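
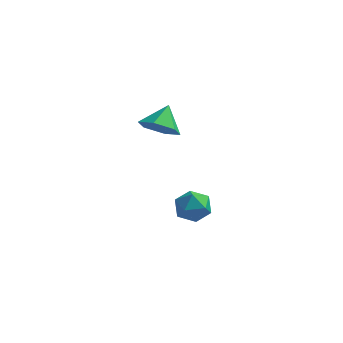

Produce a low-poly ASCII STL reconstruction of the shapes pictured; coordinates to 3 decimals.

solid 
facet normal -0.858 0.443 0.259
outer loop
vertex 0.687 2.41 -4.274
vertex 0.613 1.923 -3.686
vertex 0.985 2.588 -3.59
endloop
endfacet
facet normal -0.416 0.908 -0.055
outer loop
vertex 0.687 2.41 -4.274
vertex 0.985 2.588 -3.59
vertex 1.383 2.732 -4.23
endloop
endfacet
facet normal -0.260 0.659 -0.705
outer loop
vertex 0.687 2.41 -4.274
vertex 1.383 2.732 -4.23
vertex 1.257 2.156 -4.722
endloop
endfacet
facet normal -0.606 0.043 -0.795
outer loop
vertex 0.687 2.41 -4.274
vertex 1.257 2.156 -4.722
vertex 0.781 1.657 -4.386
endloop
endfacet
facet normal -0.976 -0.092 -0.199
outer loop
vertex 0.687 2.41 -4.274
vertex 0.781 1.657 -4.386
vertex 0.613 1.923 -3.686
endloop
endfacet
facet normal 0.189 0.926 0.326
outer loop
vertex 1.383 2.732 -4.23
vertex 0.985 2.588 -3.59
vertex 1.739 2.443 -3.614
endloop
endfacet
facet normal -0.527 0.175 0.831
outer loop
vertex 0.985 2.588 -3.59
vertex 0.613 1.923 -3.686
vertex 1.263 1.944 -3.278
endloop
endfacet
facet normal -0.717 -0.691 0.090
outer loop
vertex 0.613 1.923 -3.686
vertex 0.781 1.657 -4.386
vertex 1.137 1.368 -3.77
endloop
endfacet
facet normal -0.119 -0.474 -0.872
outer loop
vertex 0.781 1.657 -4.386
vertex 1.257 2.156 -4.722
vertex 1.535 1.512 -4.41
endloop
endfacet
facet normal 0.440 0.526 -0.728
outer loop
vertex 1.257 2.156 -4.722
vertex 1.383 2.732 -4.23
vertex 1.907 2.177 -4.314
endloop
endfacet
facet normal 0.606 -0.043 0.795
outer loop
vertex 1.833 1.69 -3.726
vertex 1.739 2.443 -3.614
vertex 1.263 1.944 -3.278
endloop
endfacet
facet normal 0.260 -0.659 0.705
outer loop
vertex 1.833 1.69 -3.726
vertex 1.263 1.944 -3.278
vertex 1.137 1.368 -3.77
endloop
endfacet
facet normal 0.416 -0.908 0.055
outer loop
vertex 1.833 1.69 -3.726
vertex 1.137 1.368 -3.77
vertex 1.535 1.512 -4.41
endloop
endfacet
facet normal 0.858 -0.443 -0.259
outer loop
vertex 1.833 1.69 -3.726
vertex 1.535 1.512 -4.41
vertex 1.907 2.177 -4.314
endloop
endfacet
facet normal 0.976 0.092 0.199
outer loop
vertex 1.833 1.69 -3.726
vertex 1.907 2.177 -4.314
vertex 1.739 2.443 -3.614
endloop
endfacet
facet normal 0.119 0.474 0.872
outer loop
vertex 1.263 1.944 -3.278
vertex 1.739 2.443 -3.614
vertex 0.985 2.588 -3.59
endloop
endfacet
facet normal -0.440 -0.526 0.728
outer loop
vertex 1.137 1.368 -3.77
vertex 1.263 1.944 -3.278
vertex 0.613 1.923 -3.686
endloop
endfacet
facet normal -0.189 -0.926 -0.326
outer loop
vertex 1.535 1.512 -4.41
vertex 1.137 1.368 -3.77
vertex 0.781 1.657 -4.386
endloop
endfacet
facet normal 0.527 -0.175 -0.831
outer loop
vertex 1.907 2.177 -4.314
vertex 1.535 1.512 -4.41
vertex 1.257 2.156 -4.722
endloop
endfacet
facet normal 0.717 0.691 -0.090
outer loop
vertex 1.739 2.443 -3.614
vertex 1.907 2.177 -4.314
vertex 1.383 2.732 -4.23
endloop
endfacet
facet normal -0.090 -0.752 -0.653
outer loop
vertex 0.929 0.883 0.841
vertex 0.251 1.217 0.55
vertex 0.968 1.411 0.228
endloop
endfacet
facet normal 0.887 0.321 0.333
outer loop
vertex 0.929 0.883 0.841
vertex 0.968 1.411 0.228
vertex 0.349 2.043 1.27
endloop
endfacet
facet normal -0.090 -0.751 -0.654
outer loop
vertex 0.968 1.411 0.228
vertex 0.251 1.217 0.55
vertex 0.29 1.745 -0.062
endloop
endfacet
facet normal 0.503 0.839 -0.210
outer loop
vertex 0.968 1.411 0.228
vertex 0.29 1.745 -0.062
vertex 0.349 2.043 1.27
endloop
endfacet
facet normal -0.089 -0.751 -0.654
outer loop
vertex 0.29 1.745 -0.062
vertex 0.251 1.217 0.55
vertex -0.428 1.55 0.26
endloop
endfacet
facet normal -0.336 0.922 -0.191
outer loop
vertex 0.29 1.745 -0.062
vertex -0.428 1.55 0.26
vertex 0.349 2.043 1.27
endloop
endfacet
facet normal -0.090 -0.752 -0.653
outer loop
vertex -0.428 1.55 0.26
vertex 0.251 1.217 0.55
vertex -0.466 1.022 0.873
endloop
endfacet
facet normal -0.791 0.487 0.371
outer loop
vertex -0.428 1.55 0.26
vertex -0.466 1.022 0.873
vertex 0.349 2.043 1.27
endloop
endfacet
facet normal -0.090 -0.751 -0.654
outer loop
vertex -0.466 1.022 0.873
vertex 0.251 1.217 0.55
vertex 0.212 0.688 1.163
endloop
endfacet
facet normal -0.406 -0.031 0.913
outer loop
vertex -0.466 1.022 0.873
vertex 0.212 0.688 1.163
vertex 0.349 2.043 1.27
endloop
endfacet
facet normal -0.089 -0.751 -0.654
outer loop
vertex 0.212 0.688 1.163
vertex 0.251 1.217 0.55
vertex 0.929 0.883 0.841
endloop
endfacet
facet normal 0.433 -0.114 0.894
outer loop
vertex 0.212 0.688 1.163
vertex 0.929 0.883 0.841
vertex 0.349 2.043 1.27
endloop
endfacet

endsolid


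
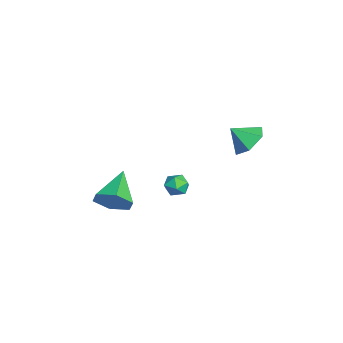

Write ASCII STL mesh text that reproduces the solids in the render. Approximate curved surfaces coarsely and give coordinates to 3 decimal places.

solid 
facet normal 0.830 -0.299 -0.470
outer loop
vertex 0.401 -2.326 -0.357
vertex -0.113 -2.457 -1.182
vertex 0.304 -1.59 -0.997
endloop
endfacet
facet normal 0.166 0.659 0.733
outer loop
vertex 0.401 -2.326 -0.357
vertex 0.304 -1.59 -0.997
vertex -1.707 -1.883 -0.278
endloop
endfacet
facet normal 0.830 -0.299 -0.471
outer loop
vertex 0.304 -1.59 -0.997
vertex -0.113 -2.457 -1.182
vertex -0.21 -1.72 -1.821
endloop
endfacet
facet normal -0.163 0.985 -0.054
outer loop
vertex 0.304 -1.59 -0.997
vertex -0.21 -1.72 -1.821
vertex -1.707 -1.883 -0.278
endloop
endfacet
facet normal 0.830 -0.299 -0.470
outer loop
vertex -0.21 -1.72 -1.821
vertex -0.113 -2.457 -1.182
vertex -0.627 -2.588 -2.006
endloop
endfacet
facet normal -0.665 0.447 -0.598
outer loop
vertex -0.21 -1.72 -1.821
vertex -0.627 -2.588 -2.006
vertex -1.707 -1.883 -0.278
endloop
endfacet
facet normal 0.830 -0.299 -0.470
outer loop
vertex -0.627 -2.588 -2.006
vertex -0.113 -2.457 -1.182
vertex -0.53 -3.324 -1.367
endloop
endfacet
facet normal -0.837 -0.417 -0.353
outer loop
vertex -0.627 -2.588 -2.006
vertex -0.53 -3.324 -1.367
vertex -1.707 -1.883 -0.278
endloop
endfacet
facet normal 0.830 -0.299 -0.471
outer loop
vertex -0.53 -3.324 -1.367
vertex -0.113 -2.457 -1.182
vertex -0.016 -3.194 -0.543
endloop
endfacet
facet normal -0.508 -0.744 0.434
outer loop
vertex -0.53 -3.324 -1.367
vertex -0.016 -3.194 -0.543
vertex -1.707 -1.883 -0.278
endloop
endfacet
facet normal 0.831 -0.298 -0.470
outer loop
vertex -0.016 -3.194 -0.543
vertex -0.113 -2.457 -1.182
vertex 0.401 -2.326 -0.357
endloop
endfacet
facet normal -0.007 -0.206 0.978
outer loop
vertex -0.016 -3.194 -0.543
vertex 0.401 -2.326 -0.357
vertex -1.707 -1.883 -0.278
endloop
endfacet
facet normal -0.021 0.462 0.886
outer loop
vertex -1.835 0.765 -0.798
vertex -1.338 0.381 -0.586
vertex -1.207 0.958 -0.884
endloop
endfacet
facet normal -0.227 0.903 0.365
outer loop
vertex -1.835 0.765 -0.798
vertex -1.207 0.958 -0.884
vertex -1.65 1.043 -1.37
endloop
endfacet
facet normal -0.792 0.609 0.040
outer loop
vertex -1.835 0.765 -0.798
vertex -1.65 1.043 -1.37
vertex -2.054 0.518 -1.372
endloop
endfacet
facet normal -0.932 -0.013 0.361
outer loop
vertex -1.835 0.765 -0.798
vertex -2.054 0.518 -1.372
vertex -1.861 0.109 -0.888
endloop
endfacet
facet normal -0.457 -0.103 0.884
outer loop
vertex -1.835 0.765 -0.798
vertex -1.861 0.109 -0.888
vertex -1.338 0.381 -0.586
endloop
endfacet
facet normal 0.303 0.947 -0.110
outer loop
vertex -1.65 1.043 -1.37
vertex -1.207 0.958 -0.884
vertex -1.039 0.831 -1.512
endloop
endfacet
facet normal 0.639 0.233 0.733
outer loop
vertex -1.207 0.958 -0.884
vertex -1.338 0.381 -0.586
vertex -0.846 0.422 -1.028
endloop
endfacet
facet normal -0.067 -0.681 0.729
outer loop
vertex -1.338 0.381 -0.586
vertex -1.861 0.109 -0.888
vertex -1.25 -0.103 -1.03
endloop
endfacet
facet normal -0.838 -0.533 -0.116
outer loop
vertex -1.861 0.109 -0.888
vertex -2.054 0.518 -1.372
vertex -1.693 -0.018 -1.516
endloop
endfacet
facet normal -0.611 0.472 -0.636
outer loop
vertex -2.054 0.518 -1.372
vertex -1.65 1.043 -1.37
vertex -1.562 0.559 -1.814
endloop
endfacet
facet normal 0.932 0.013 -0.361
outer loop
vertex -1.065 0.175 -1.602
vertex -1.039 0.831 -1.512
vertex -0.846 0.422 -1.028
endloop
endfacet
facet normal 0.792 -0.609 -0.040
outer loop
vertex -1.065 0.175 -1.602
vertex -0.846 0.422 -1.028
vertex -1.25 -0.103 -1.03
endloop
endfacet
facet normal 0.227 -0.903 -0.365
outer loop
vertex -1.065 0.175 -1.602
vertex -1.25 -0.103 -1.03
vertex -1.693 -0.018 -1.516
endloop
endfacet
facet normal 0.021 -0.462 -0.886
outer loop
vertex -1.065 0.175 -1.602
vertex -1.693 -0.018 -1.516
vertex -1.562 0.559 -1.814
endloop
endfacet
facet normal 0.457 0.103 -0.884
outer loop
vertex -1.065 0.175 -1.602
vertex -1.562 0.559 -1.814
vertex -1.039 0.831 -1.512
endloop
endfacet
facet normal 0.838 0.533 0.116
outer loop
vertex -0.846 0.422 -1.028
vertex -1.039 0.831 -1.512
vertex -1.207 0.958 -0.884
endloop
endfacet
facet normal 0.611 -0.472 0.636
outer loop
vertex -1.25 -0.103 -1.03
vertex -0.846 0.422 -1.028
vertex -1.338 0.381 -0.586
endloop
endfacet
facet normal -0.303 -0.947 0.110
outer loop
vertex -1.693 -0.018 -1.516
vertex -1.25 -0.103 -1.03
vertex -1.861 0.109 -0.888
endloop
endfacet
facet normal -0.639 -0.233 -0.733
outer loop
vertex -1.562 0.559 -1.814
vertex -1.693 -0.018 -1.516
vertex -2.054 0.518 -1.372
endloop
endfacet
facet normal 0.067 0.681 -0.729
outer loop
vertex -1.039 0.831 -1.512
vertex -1.562 0.559 -1.814
vertex -1.65 1.043 -1.37
endloop
endfacet
facet normal 0.105 0.717 -0.690
outer loop
vertex 1.19 2.795 2.528
vertex 0.769 3.401 3.094
vertex 1.693 3.298 3.127
endloop
endfacet
facet normal 0.616 -0.776 0.134
outer loop
vertex 1.19 2.795 2.528
vertex 1.693 3.298 3.127
vertex 0.651 2.599 3.866
endloop
endfacet
facet normal 0.105 0.717 -0.690
outer loop
vertex 1.693 3.298 3.127
vertex 0.769 3.401 3.094
vertex 1.272 3.904 3.693
endloop
endfacet
facet normal 0.657 -0.217 0.722
outer loop
vertex 1.693 3.298 3.127
vertex 1.272 3.904 3.693
vertex 0.651 2.599 3.866
endloop
endfacet
facet normal 0.105 0.716 -0.690
outer loop
vertex 1.272 3.904 3.693
vertex 0.769 3.401 3.094
vertex 0.348 4.008 3.66
endloop
endfacet
facet normal -0.020 0.141 0.990
outer loop
vertex 1.272 3.904 3.693
vertex 0.348 4.008 3.66
vertex 0.651 2.599 3.866
endloop
endfacet
facet normal 0.106 0.716 -0.690
outer loop
vertex 0.348 4.008 3.66
vertex 0.769 3.401 3.094
vertex -0.155 3.505 3.06
endloop
endfacet
facet normal -0.739 -0.061 0.671
outer loop
vertex 0.348 4.008 3.66
vertex -0.155 3.505 3.06
vertex 0.651 2.599 3.866
endloop
endfacet
facet normal 0.106 0.716 -0.690
outer loop
vertex -0.155 3.505 3.06
vertex 0.769 3.401 3.094
vertex 0.266 2.898 2.494
endloop
endfacet
facet normal -0.780 -0.620 0.084
outer loop
vertex -0.155 3.505 3.06
vertex 0.266 2.898 2.494
vertex 0.651 2.599 3.866
endloop
endfacet
facet normal 0.105 0.717 -0.689
outer loop
vertex 0.266 2.898 2.494
vertex 0.769 3.401 3.094
vertex 1.19 2.795 2.528
endloop
endfacet
facet normal -0.102 -0.978 -0.184
outer loop
vertex 0.266 2.898 2.494
vertex 1.19 2.795 2.528
vertex 0.651 2.599 3.866
endloop
endfacet

endsolid


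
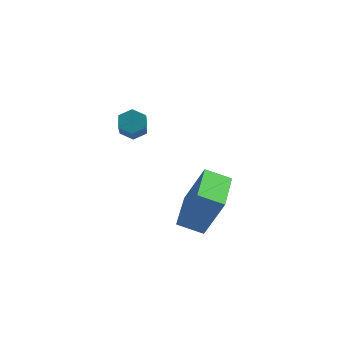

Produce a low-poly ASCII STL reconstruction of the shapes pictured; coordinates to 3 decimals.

solid 
facet normal -0.363 0.710 -0.603
outer loop
vertex -2.183 0.334 1.143
vertex -2.748 0.252 1.387
vertex -2.359 0.664 1.638
endloop
endfacet
facet normal 0.887 0.461 0.008
outer loop
vertex -2.183 0.334 1.143
vertex -2.359 0.664 1.638
vertex -1.648 -0.71 2.029
endloop
endfacet
facet normal 0.887 0.461 0.006
outer loop
vertex -1.648 -0.71 2.029
vertex -2.359 0.664 1.638
vertex -1.823 -0.379 2.524
endloop
endfacet
facet normal 0.364 -0.710 0.603
outer loop
vertex -1.648 -0.71 2.029
vertex -1.823 -0.379 2.524
vertex -2.212 -0.792 2.273
endloop
endfacet
facet normal -0.364 0.711 -0.602
outer loop
vertex -2.359 0.664 1.638
vertex -2.748 0.252 1.387
vertex -2.923 0.582 1.882
endloop
endfacet
facet normal 0.200 0.692 0.694
outer loop
vertex -2.359 0.664 1.638
vertex -2.923 0.582 1.882
vertex -1.823 -0.379 2.524
endloop
endfacet
facet normal 0.198 0.691 0.695
outer loop
vertex -1.823 -0.379 2.524
vertex -2.923 0.582 1.882
vertex -2.388 -0.462 2.768
endloop
endfacet
facet normal 0.365 -0.710 0.603
outer loop
vertex -1.823 -0.379 2.524
vertex -2.388 -0.462 2.768
vertex -2.212 -0.792 2.273
endloop
endfacet
facet normal -0.364 0.711 -0.602
outer loop
vertex -2.923 0.582 1.882
vertex -2.748 0.252 1.387
vertex -3.312 0.17 1.631
endloop
endfacet
facet normal -0.688 0.231 0.688
outer loop
vertex -2.923 0.582 1.882
vertex -3.312 0.17 1.631
vertex -2.388 -0.462 2.768
endloop
endfacet
facet normal -0.688 0.231 0.688
outer loop
vertex -2.388 -0.462 2.768
vertex -3.312 0.17 1.631
vertex -2.777 -0.874 2.517
endloop
endfacet
facet normal 0.363 -0.710 0.603
outer loop
vertex -2.388 -0.462 2.768
vertex -2.777 -0.874 2.517
vertex -2.212 -0.792 2.273
endloop
endfacet
facet normal -0.364 0.710 -0.603
outer loop
vertex -3.312 0.17 1.631
vertex -2.748 0.252 1.387
vertex -3.137 -0.161 1.136
endloop
endfacet
facet normal -0.888 -0.460 -0.006
outer loop
vertex -3.312 0.17 1.631
vertex -3.137 -0.161 1.136
vertex -2.777 -0.874 2.517
endloop
endfacet
facet normal -0.887 -0.462 -0.007
outer loop
vertex -2.777 -0.874 2.517
vertex -3.137 -0.161 1.136
vertex -2.601 -1.204 2.022
endloop
endfacet
facet normal 0.363 -0.710 0.603
outer loop
vertex -2.777 -0.874 2.517
vertex -2.601 -1.204 2.022
vertex -2.212 -0.792 2.273
endloop
endfacet
facet normal -0.365 0.710 -0.603
outer loop
vertex -3.137 -0.161 1.136
vertex -2.748 0.252 1.387
vertex -2.572 -0.078 0.892
endloop
endfacet
facet normal -0.198 -0.692 -0.694
outer loop
vertex -3.137 -0.161 1.136
vertex -2.572 -0.078 0.892
vertex -2.601 -1.204 2.022
endloop
endfacet
facet normal -0.200 -0.692 -0.694
outer loop
vertex -2.601 -1.204 2.022
vertex -2.572 -0.078 0.892
vertex -2.037 -1.122 1.778
endloop
endfacet
facet normal 0.364 -0.711 0.602
outer loop
vertex -2.601 -1.204 2.022
vertex -2.037 -1.122 1.778
vertex -2.212 -0.792 2.273
endloop
endfacet
facet normal -0.363 0.710 -0.603
outer loop
vertex -2.572 -0.078 0.892
vertex -2.748 0.252 1.387
vertex -2.183 0.334 1.143
endloop
endfacet
facet normal 0.688 -0.231 -0.688
outer loop
vertex -2.572 -0.078 0.892
vertex -2.183 0.334 1.143
vertex -2.037 -1.122 1.778
endloop
endfacet
facet normal 0.688 -0.231 -0.688
outer loop
vertex -2.037 -1.122 1.778
vertex -2.183 0.334 1.143
vertex -1.648 -0.71 2.029
endloop
endfacet
facet normal 0.364 -0.711 0.602
outer loop
vertex -2.037 -1.122 1.778
vertex -1.648 -0.71 2.029
vertex -2.212 -0.792 2.273
endloop
endfacet
facet normal -0.838 -0.364 0.407
outer loop
vertex 0.332 -0.197 -1.489
vertex -0.363 1.814 -1.12
vertex -0.603 -0.171 -3.392
endloop
endfacet
facet normal 0.322 -0.931 -0.171
outer loop
vertex 0.403 0.266 -3.88
vertex 0.332 -0.197 -1.489
vertex -0.603 -0.171 -3.392
endloop
endfacet
facet normal -0.838 -0.364 0.407
outer loop
vertex -0.603 -0.171 -3.392
vertex -0.363 1.814 -1.12
vertex -1.298 1.84 -3.023
endloop
endfacet
facet normal -0.441 0.012 -0.898
outer loop
vertex -1.298 1.84 -3.023
vertex 0.403 0.266 -3.88
vertex -0.603 -0.171 -3.392
endloop
endfacet
facet normal 0.441 -0.012 0.898
outer loop
vertex 0.332 -0.197 -1.489
vertex 0.643 2.251 -1.608
vertex -0.363 1.814 -1.12
endloop
endfacet
facet normal 0.322 -0.931 -0.171
outer loop
vertex 1.338 0.24 -1.977
vertex 0.332 -0.197 -1.489
vertex 0.403 0.266 -3.88
endloop
endfacet
facet normal 0.441 -0.012 0.898
outer loop
vertex 1.338 0.24 -1.977
vertex 0.643 2.251 -1.608
vertex 0.332 -0.197 -1.489
endloop
endfacet
facet normal -0.322 0.931 0.171
outer loop
vertex -0.363 1.814 -1.12
vertex 0.643 2.251 -1.608
vertex -1.298 1.84 -3.023
endloop
endfacet
facet normal -0.441 0.012 -0.898
outer loop
vertex -0.292 2.277 -3.511
vertex 0.403 0.266 -3.88
vertex -1.298 1.84 -3.023
endloop
endfacet
facet normal -0.322 0.931 0.171
outer loop
vertex -1.298 1.84 -3.023
vertex 0.643 2.251 -1.608
vertex -0.292 2.277 -3.511
endloop
endfacet
facet normal 0.838 0.364 -0.407
outer loop
vertex -0.292 2.277 -3.511
vertex 1.338 0.24 -1.977
vertex 0.403 0.266 -3.88
endloop
endfacet
facet normal 0.838 0.364 -0.407
outer loop
vertex 0.643 2.251 -1.608
vertex 1.338 0.24 -1.977
vertex -0.292 2.277 -3.511
endloop
endfacet

endsolid


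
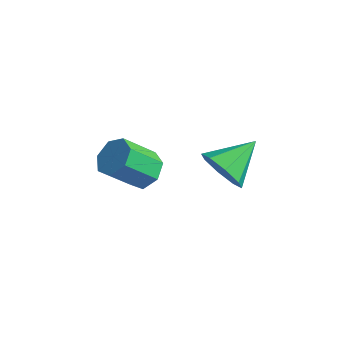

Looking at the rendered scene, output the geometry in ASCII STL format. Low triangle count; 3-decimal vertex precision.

solid 
facet normal -0.197 -0.884 -0.423
outer loop
vertex 0.09 -3.049 2.899
vertex -0.2 -2.781 2.474
vertex 0.351 -2.943 2.556
endloop
endfacet
facet normal 0.786 0.057 0.616
outer loop
vertex 0.09 -3.049 2.899
vertex 0.351 -2.943 2.556
vertex 0.0 -1.879 2.906
endloop
endfacet
facet normal -0.197 -0.884 -0.423
outer loop
vertex 0.351 -2.943 2.556
vertex -0.2 -2.781 2.474
vertex 0.289 -2.742 2.165
endloop
endfacet
facet normal 0.950 0.311 0.009
outer loop
vertex 0.351 -2.943 2.556
vertex 0.289 -2.742 2.165
vertex 0.0 -1.879 2.906
endloop
endfacet
facet normal -0.197 -0.884 -0.423
outer loop
vertex 0.289 -2.742 2.165
vertex -0.2 -2.781 2.474
vertex -0.059 -2.564 1.955
endloop
endfacet
facet normal 0.612 0.623 -0.487
outer loop
vertex 0.289 -2.742 2.165
vertex -0.059 -2.564 1.955
vertex 0.0 -1.879 2.906
endloop
endfacet
facet normal -0.197 -0.884 -0.423
outer loop
vertex -0.059 -2.564 1.955
vertex -0.2 -2.781 2.474
vertex -0.49 -2.513 2.049
endloop
endfacet
facet normal -0.031 0.812 -0.583
outer loop
vertex -0.059 -2.564 1.955
vertex -0.49 -2.513 2.049
vertex 0.0 -1.879 2.906
endloop
endfacet
facet normal -0.197 -0.884 -0.423
outer loop
vertex -0.49 -2.513 2.049
vertex -0.2 -2.781 2.474
vertex -0.751 -2.619 2.392
endloop
endfacet
facet normal -0.603 0.766 -0.222
outer loop
vertex -0.49 -2.513 2.049
vertex -0.751 -2.619 2.392
vertex 0.0 -1.879 2.906
endloop
endfacet
facet normal -0.197 -0.884 -0.423
outer loop
vertex -0.751 -2.619 2.392
vertex -0.2 -2.781 2.474
vertex -0.689 -2.82 2.783
endloop
endfacet
facet normal -0.768 0.512 0.385
outer loop
vertex -0.751 -2.619 2.392
vertex -0.689 -2.82 2.783
vertex 0.0 -1.879 2.906
endloop
endfacet
facet normal -0.197 -0.884 -0.423
outer loop
vertex -0.689 -2.82 2.783
vertex -0.2 -2.781 2.474
vertex -0.341 -2.998 2.993
endloop
endfacet
facet normal -0.430 0.199 0.881
outer loop
vertex -0.689 -2.82 2.783
vertex -0.341 -2.998 2.993
vertex 0.0 -1.879 2.906
endloop
endfacet
facet normal -0.197 -0.884 -0.423
outer loop
vertex -0.341 -2.998 2.993
vertex -0.2 -2.781 2.474
vertex 0.09 -3.049 2.899
endloop
endfacet
facet normal 0.214 0.011 0.977
outer loop
vertex -0.341 -2.998 2.993
vertex 0.09 -3.049 2.899
vertex 0.0 -1.879 2.906
endloop
endfacet
facet normal 0.380 0.590 -0.713
outer loop
vertex -1.985 -2.438 1.373
vertex -2.316 -2.62 1.046
vertex -2.362 -2.224 1.349
endloop
endfacet
facet normal 0.319 0.641 0.698
outer loop
vertex -1.985 -2.438 1.373
vertex -2.362 -2.224 1.349
vertex -2.372 -3.038 2.101
endloop
endfacet
facet normal 0.316 0.642 0.699
outer loop
vertex -2.372 -3.038 2.101
vertex -2.362 -2.224 1.349
vertex -2.749 -2.825 2.076
endloop
endfacet
facet normal -0.380 -0.589 0.713
outer loop
vertex -2.372 -3.038 2.101
vertex -2.749 -2.825 2.076
vertex -2.704 -3.22 1.774
endloop
endfacet
facet normal 0.380 0.589 -0.713
outer loop
vertex -2.362 -2.224 1.349
vertex -2.316 -2.62 1.046
vertex -2.704 -2.308 1.097
endloop
endfacet
facet normal -0.481 0.784 0.392
outer loop
vertex -2.362 -2.224 1.349
vertex -2.704 -2.308 1.097
vertex -2.749 -2.825 2.076
endloop
endfacet
facet normal -0.480 0.785 0.392
outer loop
vertex -2.749 -2.825 2.076
vertex -2.704 -2.308 1.097
vertex -3.092 -2.909 1.824
endloop
endfacet
facet normal -0.380 -0.589 0.713
outer loop
vertex -2.749 -2.825 2.076
vertex -3.092 -2.909 1.824
vertex -2.704 -3.22 1.774
endloop
endfacet
facet normal 0.380 0.589 -0.713
outer loop
vertex -2.704 -2.308 1.097
vertex -2.316 -2.62 1.046
vertex -2.755 -2.627 0.806
endloop
endfacet
facet normal -0.917 0.338 -0.210
outer loop
vertex -2.704 -2.308 1.097
vertex -2.755 -2.627 0.806
vertex -3.092 -2.909 1.824
endloop
endfacet
facet normal -0.918 0.336 -0.211
outer loop
vertex -3.092 -2.909 1.824
vertex -2.755 -2.627 0.806
vertex -3.142 -3.228 1.534
endloop
endfacet
facet normal -0.380 -0.589 0.713
outer loop
vertex -3.092 -2.909 1.824
vertex -3.142 -3.228 1.534
vertex -2.704 -3.22 1.774
endloop
endfacet
facet normal 0.380 0.589 -0.713
outer loop
vertex -2.755 -2.627 0.806
vertex -2.316 -2.62 1.046
vertex -2.475 -2.94 0.697
endloop
endfacet
facet normal -0.663 -0.365 -0.654
outer loop
vertex -2.755 -2.627 0.806
vertex -2.475 -2.94 0.697
vertex -3.142 -3.228 1.534
endloop
endfacet
facet normal -0.664 -0.362 -0.654
outer loop
vertex -3.142 -3.228 1.534
vertex -2.475 -2.94 0.697
vertex -2.863 -3.541 1.424
endloop
endfacet
facet normal -0.380 -0.589 0.713
outer loop
vertex -3.142 -3.228 1.534
vertex -2.863 -3.541 1.424
vertex -2.704 -3.22 1.774
endloop
endfacet
facet normal 0.381 0.588 -0.713
outer loop
vertex -2.475 -2.94 0.697
vertex -2.316 -2.62 1.046
vertex -2.076 -3.012 0.851
endloop
endfacet
facet normal 0.091 -0.791 -0.605
outer loop
vertex -2.475 -2.94 0.697
vertex -2.076 -3.012 0.851
vertex -2.863 -3.541 1.424
endloop
endfacet
facet normal 0.091 -0.791 -0.605
outer loop
vertex -2.863 -3.541 1.424
vertex -2.076 -3.012 0.851
vertex -2.463 -3.613 1.578
endloop
endfacet
facet normal -0.381 -0.589 0.713
outer loop
vertex -2.863 -3.541 1.424
vertex -2.463 -3.613 1.578
vertex -2.704 -3.22 1.774
endloop
endfacet
facet normal 0.380 0.588 -0.714
outer loop
vertex -2.076 -3.012 0.851
vertex -2.316 -2.62 1.046
vertex -1.857 -2.788 1.152
endloop
endfacet
facet normal 0.776 -0.622 -0.101
outer loop
vertex -2.076 -3.012 0.851
vertex -1.857 -2.788 1.152
vertex -2.463 -3.613 1.578
endloop
endfacet
facet normal 0.777 -0.622 -0.100
outer loop
vertex -2.463 -3.613 1.578
vertex -1.857 -2.788 1.152
vertex -2.245 -3.389 1.879
endloop
endfacet
facet normal -0.380 -0.589 0.713
outer loop
vertex -2.463 -3.613 1.578
vertex -2.245 -3.389 1.879
vertex -2.704 -3.22 1.774
endloop
endfacet
facet normal 0.380 0.589 -0.713
outer loop
vertex -1.857 -2.788 1.152
vertex -2.316 -2.62 1.046
vertex -1.985 -2.438 1.373
endloop
endfacet
facet normal 0.876 0.017 0.481
outer loop
vertex -1.857 -2.788 1.152
vertex -1.985 -2.438 1.373
vertex -2.245 -3.389 1.879
endloop
endfacet
facet normal 0.878 0.015 0.479
outer loop
vertex -2.245 -3.389 1.879
vertex -1.985 -2.438 1.373
vertex -2.372 -3.038 2.101
endloop
endfacet
facet normal -0.380 -0.589 0.713
outer loop
vertex -2.245 -3.389 1.879
vertex -2.372 -3.038 2.101
vertex -2.704 -3.22 1.774
endloop
endfacet

endsolid


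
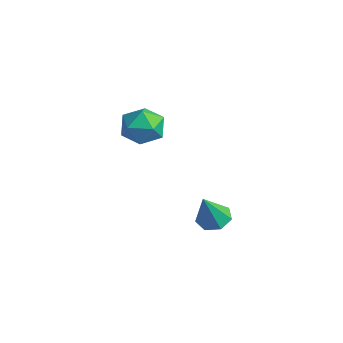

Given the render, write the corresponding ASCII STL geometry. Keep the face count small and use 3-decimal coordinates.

solid 
facet normal -0.260 0.923 0.283
outer loop
vertex -3.63 -0.088 3.401
vertex -3.984 -0.471 4.326
vertex -2.973 -0.158 4.233
endloop
endfacet
facet normal 0.300 0.941 -0.158
outer loop
vertex -3.63 -0.088 3.401
vertex -2.973 -0.158 4.233
vertex -2.633 -0.429 3.265
endloop
endfacet
facet normal 0.109 0.627 -0.771
outer loop
vertex -3.63 -0.088 3.401
vertex -2.633 -0.429 3.265
vertex -3.434 -0.911 2.759
endloop
endfacet
facet normal -0.570 0.417 -0.708
outer loop
vertex -3.63 -0.088 3.401
vertex -3.434 -0.911 2.759
vertex -4.268 -0.937 3.415
endloop
endfacet
facet normal -0.799 0.599 -0.058
outer loop
vertex -3.63 -0.088 3.401
vertex -4.268 -0.937 3.415
vertex -3.984 -0.471 4.326
endloop
endfacet
facet normal 0.823 0.552 0.135
outer loop
vertex -2.633 -0.429 3.265
vertex -2.973 -0.158 4.233
vertex -2.372 -1.023 4.105
endloop
endfacet
facet normal -0.084 0.524 0.847
outer loop
vertex -2.973 -0.158 4.233
vertex -3.984 -0.471 4.326
vertex -3.206 -1.049 4.761
endloop
endfacet
facet normal -0.955 0.001 0.297
outer loop
vertex -3.984 -0.471 4.326
vertex -4.268 -0.937 3.415
vertex -4.007 -1.531 4.255
endloop
endfacet
facet normal -0.585 -0.295 -0.756
outer loop
vertex -4.268 -0.937 3.415
vertex -3.434 -0.911 2.759
vertex -3.667 -1.802 3.287
endloop
endfacet
facet normal 0.513 0.046 -0.857
outer loop
vertex -3.434 -0.911 2.759
vertex -2.633 -0.429 3.265
vertex -2.656 -1.489 3.194
endloop
endfacet
facet normal 0.570 -0.417 0.708
outer loop
vertex -3.01 -1.872 4.119
vertex -2.372 -1.023 4.105
vertex -3.206 -1.049 4.761
endloop
endfacet
facet normal -0.109 -0.627 0.771
outer loop
vertex -3.01 -1.872 4.119
vertex -3.206 -1.049 4.761
vertex -4.007 -1.531 4.255
endloop
endfacet
facet normal -0.300 -0.941 0.158
outer loop
vertex -3.01 -1.872 4.119
vertex -4.007 -1.531 4.255
vertex -3.667 -1.802 3.287
endloop
endfacet
facet normal 0.260 -0.923 -0.283
outer loop
vertex -3.01 -1.872 4.119
vertex -3.667 -1.802 3.287
vertex -2.656 -1.489 3.194
endloop
endfacet
facet normal 0.799 -0.599 0.058
outer loop
vertex -3.01 -1.872 4.119
vertex -2.656 -1.489 3.194
vertex -2.372 -1.023 4.105
endloop
endfacet
facet normal 0.585 0.295 0.756
outer loop
vertex -3.206 -1.049 4.761
vertex -2.372 -1.023 4.105
vertex -2.973 -0.158 4.233
endloop
endfacet
facet normal -0.513 -0.046 0.857
outer loop
vertex -4.007 -1.531 4.255
vertex -3.206 -1.049 4.761
vertex -3.984 -0.471 4.326
endloop
endfacet
facet normal -0.823 -0.552 -0.135
outer loop
vertex -3.667 -1.802 3.287
vertex -4.007 -1.531 4.255
vertex -4.268 -0.937 3.415
endloop
endfacet
facet normal 0.084 -0.524 -0.847
outer loop
vertex -2.656 -1.489 3.194
vertex -3.667 -1.802 3.287
vertex -3.434 -0.911 2.759
endloop
endfacet
facet normal 0.955 -0.001 -0.297
outer loop
vertex -2.372 -1.023 4.105
vertex -2.656 -1.489 3.194
vertex -2.633 -0.429 3.265
endloop
endfacet
facet normal -0.191 0.410 -0.892
outer loop
vertex -1.053 2.033 -1.818
vertex -1.699 1.536 -1.908
vertex -1.672 2.282 -1.571
endloop
endfacet
facet normal 0.493 0.634 0.596
outer loop
vertex -1.053 2.033 -1.818
vertex -1.672 2.282 -1.571
vertex -1.341 0.764 -0.232
endloop
endfacet
facet normal -0.190 0.410 -0.892
outer loop
vertex -1.672 2.282 -1.571
vertex -1.699 1.536 -1.908
vertex -2.311 1.97 -1.578
endloop
endfacet
facet normal -0.298 0.594 0.747
outer loop
vertex -1.672 2.282 -1.571
vertex -2.311 1.97 -1.578
vertex -1.341 0.764 -0.232
endloop
endfacet
facet normal -0.190 0.410 -0.892
outer loop
vertex -2.311 1.97 -1.578
vertex -1.699 1.536 -1.908
vertex -2.489 1.33 -1.834
endloop
endfacet
facet normal -0.814 -0.006 0.581
outer loop
vertex -2.311 1.97 -1.578
vertex -2.489 1.33 -1.834
vertex -1.341 0.764 -0.232
endloop
endfacet
facet normal -0.190 0.410 -0.892
outer loop
vertex -2.489 1.33 -1.834
vertex -1.699 1.536 -1.908
vertex -2.072 0.845 -2.146
endloop
endfacet
facet normal -0.664 -0.714 0.223
outer loop
vertex -2.489 1.33 -1.834
vertex -2.072 0.845 -2.146
vertex -1.341 0.764 -0.232
endloop
endfacet
facet normal -0.191 0.410 -0.892
outer loop
vertex -2.072 0.845 -2.146
vertex -1.699 1.536 -1.908
vertex -1.374 0.88 -2.279
endloop
endfacet
facet normal 0.039 -0.998 -0.057
outer loop
vertex -2.072 0.845 -2.146
vertex -1.374 0.88 -2.279
vertex -1.341 0.764 -0.232
endloop
endfacet
facet normal -0.191 0.410 -0.892
outer loop
vertex -1.374 0.88 -2.279
vertex -1.699 1.536 -1.908
vertex -0.921 1.409 -2.133
endloop
endfacet
facet normal 0.765 -0.642 -0.049
outer loop
vertex -1.374 0.88 -2.279
vertex -0.921 1.409 -2.133
vertex -1.341 0.764 -0.232
endloop
endfacet
facet normal -0.191 0.410 -0.892
outer loop
vertex -0.921 1.409 -2.133
vertex -1.699 1.536 -1.908
vertex -1.053 2.033 -1.818
endloop
endfacet
facet normal 0.967 0.083 0.242
outer loop
vertex -0.921 1.409 -2.133
vertex -1.053 2.033 -1.818
vertex -1.341 0.764 -0.232
endloop
endfacet

endsolid


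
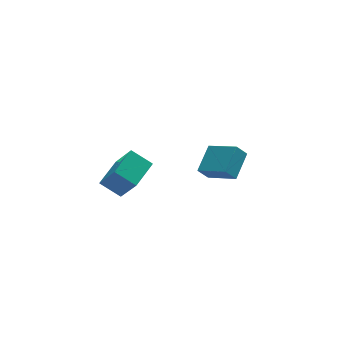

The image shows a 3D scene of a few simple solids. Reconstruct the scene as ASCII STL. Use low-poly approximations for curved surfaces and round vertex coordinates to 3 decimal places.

solid 
facet normal -0.661 0.553 0.507
outer loop
vertex -4.353 -2.82 3.517
vertex -3.309 -1.844 3.815
vertex -4.785 -1.87 1.918
endloop
endfacet
facet normal -0.715 -0.669 -0.204
outer loop
vertex -4.011 -2.516 1.325
vertex -4.353 -2.82 3.517
vertex -4.785 -1.87 1.918
endloop
endfacet
facet normal -0.662 0.552 0.507
outer loop
vertex -4.785 -1.87 1.918
vertex -3.309 -1.844 3.815
vertex -3.741 -0.893 2.216
endloop
endfacet
facet normal -0.226 0.497 -0.837
outer loop
vertex -3.741 -0.893 2.216
vertex -4.011 -2.516 1.325
vertex -4.785 -1.87 1.918
endloop
endfacet
facet normal 0.226 -0.498 0.837
outer loop
vertex -4.353 -2.82 3.517
vertex -2.535 -2.49 3.222
vertex -3.309 -1.844 3.815
endloop
endfacet
facet normal -0.715 -0.668 -0.204
outer loop
vertex -3.579 -3.467 2.924
vertex -4.353 -2.82 3.517
vertex -4.011 -2.516 1.325
endloop
endfacet
facet normal 0.226 -0.497 0.838
outer loop
vertex -3.579 -3.467 2.924
vertex -2.535 -2.49 3.222
vertex -4.353 -2.82 3.517
endloop
endfacet
facet normal 0.715 0.669 0.205
outer loop
vertex -3.309 -1.844 3.815
vertex -2.535 -2.49 3.222
vertex -3.741 -0.893 2.216
endloop
endfacet
facet normal -0.226 0.497 -0.838
outer loop
vertex -2.967 -1.54 1.623
vertex -4.011 -2.516 1.325
vertex -3.741 -0.893 2.216
endloop
endfacet
facet normal 0.715 0.669 0.204
outer loop
vertex -3.741 -0.893 2.216
vertex -2.535 -2.49 3.222
vertex -2.967 -1.54 1.623
endloop
endfacet
facet normal 0.661 -0.553 -0.507
outer loop
vertex -2.967 -1.54 1.623
vertex -3.579 -3.467 2.924
vertex -4.011 -2.516 1.325
endloop
endfacet
facet normal 0.662 -0.552 -0.507
outer loop
vertex -2.535 -2.49 3.222
vertex -3.579 -3.467 2.924
vertex -2.967 -1.54 1.623
endloop
endfacet
facet normal -0.590 -0.696 -0.409
outer loop
vertex 1.286 -1.209 0.206
vertex 0.377 0.042 -0.612
vertex 1.787 -1.26 -0.429
endloop
endfacet
facet normal 0.520 -0.715 0.468
outer loop
vertex 2.683 -0.202 0.192
vertex 1.286 -1.209 0.206
vertex 1.787 -1.26 -0.429
endloop
endfacet
facet normal -0.590 -0.696 -0.409
outer loop
vertex 1.787 -1.26 -0.429
vertex 0.377 0.042 -0.612
vertex 0.877 -0.009 -1.247
endloop
endfacet
facet normal 0.618 -0.063 -0.784
outer loop
vertex 0.877 -0.009 -1.247
vertex 2.683 -0.202 0.192
vertex 1.787 -1.26 -0.429
endloop
endfacet
facet normal -0.618 0.063 0.784
outer loop
vertex 1.286 -1.209 0.206
vertex 1.273 1.1 0.009
vertex 0.377 0.042 -0.612
endloop
endfacet
facet normal 0.520 -0.715 0.467
outer loop
vertex 2.183 -0.151 0.827
vertex 1.286 -1.209 0.206
vertex 2.683 -0.202 0.192
endloop
endfacet
facet normal -0.618 0.063 0.784
outer loop
vertex 2.183 -0.151 0.827
vertex 1.273 1.1 0.009
vertex 1.286 -1.209 0.206
endloop
endfacet
facet normal -0.520 0.715 -0.467
outer loop
vertex 0.377 0.042 -0.612
vertex 1.273 1.1 0.009
vertex 0.877 -0.009 -1.247
endloop
endfacet
facet normal 0.618 -0.064 -0.784
outer loop
vertex 1.774 1.049 -0.626
vertex 2.683 -0.202 0.192
vertex 0.877 -0.009 -1.247
endloop
endfacet
facet normal -0.520 0.715 -0.467
outer loop
vertex 0.877 -0.009 -1.247
vertex 1.273 1.1 0.009
vertex 1.774 1.049 -0.626
endloop
endfacet
facet normal 0.590 0.696 0.409
outer loop
vertex 1.774 1.049 -0.626
vertex 2.183 -0.151 0.827
vertex 2.683 -0.202 0.192
endloop
endfacet
facet normal 0.590 0.696 0.409
outer loop
vertex 1.273 1.1 0.009
vertex 2.183 -0.151 0.827
vertex 1.774 1.049 -0.626
endloop
endfacet

endsolid


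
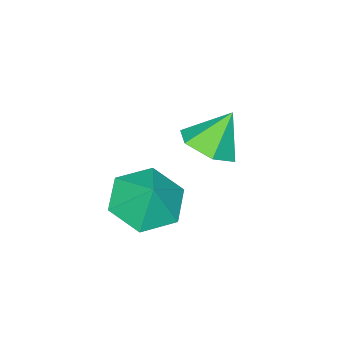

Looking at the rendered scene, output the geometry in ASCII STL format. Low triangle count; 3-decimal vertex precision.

solid 
facet normal -0.315 -0.463 -0.828
outer loop
vertex -0.126 -2.561 -1.492
vertex -0.939 -2.974 -0.952
vertex -1.045 -2.037 -1.436
endloop
endfacet
facet normal 0.497 0.863 0.086
outer loop
vertex -0.126 -2.561 -1.492
vertex -1.045 -2.037 -1.436
vertex -0.581 -2.446 -0.008
endloop
endfacet
facet normal -0.314 -0.463 -0.828
outer loop
vertex -1.045 -2.037 -1.436
vertex -0.939 -2.974 -0.952
vertex -1.859 -2.45 -0.896
endloop
endfacet
facet normal -0.238 0.911 0.338
outer loop
vertex -1.045 -2.037 -1.436
vertex -1.859 -2.45 -0.896
vertex -0.581 -2.446 -0.008
endloop
endfacet
facet normal -0.314 -0.463 -0.829
outer loop
vertex -1.859 -2.45 -0.896
vertex -0.939 -2.974 -0.952
vertex -1.753 -3.387 -0.413
endloop
endfacet
facet normal -0.538 0.337 0.773
outer loop
vertex -1.859 -2.45 -0.896
vertex -1.753 -3.387 -0.413
vertex -0.581 -2.446 -0.008
endloop
endfacet
facet normal -0.314 -0.463 -0.829
outer loop
vertex -1.753 -3.387 -0.413
vertex -0.939 -2.974 -0.952
vertex -0.833 -3.911 -0.469
endloop
endfacet
facet normal -0.103 -0.282 0.954
outer loop
vertex -1.753 -3.387 -0.413
vertex -0.833 -3.911 -0.469
vertex -0.581 -2.446 -0.008
endloop
endfacet
facet normal -0.314 -0.463 -0.829
outer loop
vertex -0.833 -3.911 -0.469
vertex -0.939 -2.974 -0.952
vertex -0.019 -3.498 -1.008
endloop
endfacet
facet normal 0.632 -0.329 0.702
outer loop
vertex -0.833 -3.911 -0.469
vertex -0.019 -3.498 -1.008
vertex -0.581 -2.446 -0.008
endloop
endfacet
facet normal -0.315 -0.464 -0.828
outer loop
vertex -0.019 -3.498 -1.008
vertex -0.939 -2.974 -0.952
vertex -0.126 -2.561 -1.492
endloop
endfacet
facet normal 0.932 0.244 0.267
outer loop
vertex -0.019 -3.498 -1.008
vertex -0.126 -2.561 -1.492
vertex -0.581 -2.446 -0.008
endloop
endfacet
facet normal 0.478 -0.254 -0.841
outer loop
vertex -3.043 -2.405 -0.419
vertex -3.675 -3.023 -0.592
vertex -3.771 -2.183 -0.9
endloop
endfacet
facet normal 0.060 0.938 0.342
outer loop
vertex -3.043 -2.405 -0.419
vertex -3.771 -2.183 -0.9
vertex -4.325 -2.677 0.552
endloop
endfacet
facet normal 0.478 -0.254 -0.841
outer loop
vertex -3.771 -2.183 -0.9
vertex -3.675 -3.023 -0.592
vertex -4.402 -2.8 -1.073
endloop
endfacet
facet normal -0.696 0.718 -0.021
outer loop
vertex -3.771 -2.183 -0.9
vertex -4.402 -2.8 -1.073
vertex -4.325 -2.677 0.552
endloop
endfacet
facet normal 0.478 -0.255 -0.841
outer loop
vertex -4.402 -2.8 -1.073
vertex -3.675 -3.023 -0.592
vertex -4.307 -3.64 -0.764
endloop
endfacet
facet normal -0.994 -0.093 0.054
outer loop
vertex -4.402 -2.8 -1.073
vertex -4.307 -3.64 -0.764
vertex -4.325 -2.677 0.552
endloop
endfacet
facet normal 0.478 -0.255 -0.841
outer loop
vertex -4.307 -3.64 -0.764
vertex -3.675 -3.023 -0.592
vertex -3.579 -3.863 -0.283
endloop
endfacet
facet normal -0.536 -0.685 0.494
outer loop
vertex -4.307 -3.64 -0.764
vertex -3.579 -3.863 -0.283
vertex -4.325 -2.677 0.552
endloop
endfacet
facet normal 0.478 -0.255 -0.841
outer loop
vertex -3.579 -3.863 -0.283
vertex -3.675 -3.023 -0.592
vertex -2.947 -3.245 -0.111
endloop
endfacet
facet normal 0.221 -0.465 0.857
outer loop
vertex -3.579 -3.863 -0.283
vertex -2.947 -3.245 -0.111
vertex -4.325 -2.677 0.552
endloop
endfacet
facet normal 0.478 -0.254 -0.841
outer loop
vertex -2.947 -3.245 -0.111
vertex -3.675 -3.023 -0.592
vertex -3.043 -2.405 -0.419
endloop
endfacet
facet normal 0.519 0.346 0.782
outer loop
vertex -2.947 -3.245 -0.111
vertex -3.043 -2.405 -0.419
vertex -4.325 -2.677 0.552
endloop
endfacet

endsolid


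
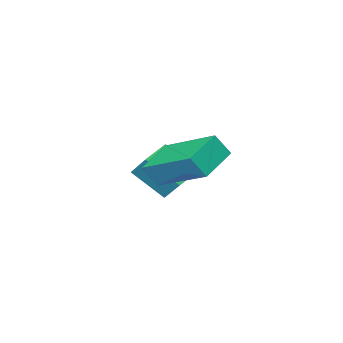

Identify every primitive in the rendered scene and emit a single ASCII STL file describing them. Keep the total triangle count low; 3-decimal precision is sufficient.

solid 
facet normal -0.417 0.362 -0.833
outer loop
vertex -2.023 -0.327 -1.285
vertex -2.322 1.511 -0.336
vertex -0.82 0.087 -1.707
endloop
endfacet
facet normal 0.143 -0.879 -0.455
outer loop
vertex -0.478 -0.211 -1.024
vertex -2.023 -0.327 -1.285
vertex -0.82 0.087 -1.707
endloop
endfacet
facet normal -0.417 0.363 -0.833
outer loop
vertex -0.82 0.087 -1.707
vertex -2.322 1.511 -0.336
vertex -1.119 1.924 -0.758
endloop
endfacet
facet normal 0.898 0.309 -0.315
outer loop
vertex -1.119 1.924 -0.758
vertex -0.478 -0.211 -1.024
vertex -0.82 0.087 -1.707
endloop
endfacet
facet normal -0.898 -0.309 0.315
outer loop
vertex -2.023 -0.327 -1.285
vertex -1.98 1.213 0.347
vertex -2.322 1.511 -0.336
endloop
endfacet
facet normal 0.143 -0.880 -0.454
outer loop
vertex -1.681 -0.624 -0.602
vertex -2.023 -0.327 -1.285
vertex -0.478 -0.211 -1.024
endloop
endfacet
facet normal -0.897 -0.309 0.315
outer loop
vertex -1.681 -0.624 -0.602
vertex -1.98 1.213 0.347
vertex -2.023 -0.327 -1.285
endloop
endfacet
facet normal -0.142 0.879 0.455
outer loop
vertex -2.322 1.511 -0.336
vertex -1.98 1.213 0.347
vertex -1.119 1.924 -0.758
endloop
endfacet
facet normal 0.897 0.309 -0.315
outer loop
vertex -0.777 1.627 -0.075
vertex -0.478 -0.211 -1.024
vertex -1.119 1.924 -0.758
endloop
endfacet
facet normal -0.143 0.879 0.454
outer loop
vertex -1.119 1.924 -0.758
vertex -1.98 1.213 0.347
vertex -0.777 1.627 -0.075
endloop
endfacet
facet normal 0.417 -0.363 0.834
outer loop
vertex -0.777 1.627 -0.075
vertex -1.681 -0.624 -0.602
vertex -0.478 -0.211 -1.024
endloop
endfacet
facet normal 0.417 -0.363 0.833
outer loop
vertex -1.98 1.213 0.347
vertex -1.681 -0.624 -0.602
vertex -0.777 1.627 -0.075
endloop
endfacet
facet normal -0.926 -0.288 0.246
outer loop
vertex -2.874 -2.204 -1.426
vertex -3.4 -1.256 -2.296
vertex -2.861 -2.91 -2.203
endloop
endfacet
facet normal 0.379 -0.682 0.626
outer loop
vertex -1.88 -2.604 -2.464
vertex -2.874 -2.204 -1.426
vertex -2.861 -2.91 -2.203
endloop
endfacet
facet normal -0.926 -0.288 0.246
outer loop
vertex -2.861 -2.91 -2.203
vertex -3.4 -1.256 -2.296
vertex -3.387 -1.962 -3.074
endloop
endfacet
facet normal 0.013 -0.673 -0.740
outer loop
vertex -3.387 -1.962 -3.074
vertex -1.88 -2.604 -2.464
vertex -2.861 -2.91 -2.203
endloop
endfacet
facet normal -0.013 0.672 0.740
outer loop
vertex -2.874 -2.204 -1.426
vertex -2.419 -0.95 -2.557
vertex -3.4 -1.256 -2.296
endloop
endfacet
facet normal 0.379 -0.682 0.625
outer loop
vertex -1.893 -1.898 -1.686
vertex -2.874 -2.204 -1.426
vertex -1.88 -2.604 -2.464
endloop
endfacet
facet normal -0.014 0.672 0.740
outer loop
vertex -1.893 -1.898 -1.686
vertex -2.419 -0.95 -2.557
vertex -2.874 -2.204 -1.426
endloop
endfacet
facet normal -0.379 0.682 -0.625
outer loop
vertex -3.4 -1.256 -2.296
vertex -2.419 -0.95 -2.557
vertex -3.387 -1.962 -3.074
endloop
endfacet
facet normal 0.013 -0.672 -0.740
outer loop
vertex -2.406 -1.656 -3.334
vertex -1.88 -2.604 -2.464
vertex -3.387 -1.962 -3.074
endloop
endfacet
facet normal -0.379 0.682 -0.626
outer loop
vertex -3.387 -1.962 -3.074
vertex -2.419 -0.95 -2.557
vertex -2.406 -1.656 -3.334
endloop
endfacet
facet normal 0.926 0.288 -0.246
outer loop
vertex -2.406 -1.656 -3.334
vertex -1.893 -1.898 -1.686
vertex -1.88 -2.604 -2.464
endloop
endfacet
facet normal 0.926 0.288 -0.246
outer loop
vertex -2.419 -0.95 -2.557
vertex -1.893 -1.898 -1.686
vertex -2.406 -1.656 -3.334
endloop
endfacet

endsolid


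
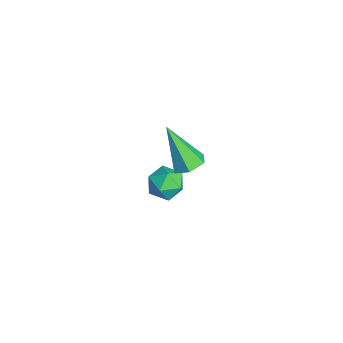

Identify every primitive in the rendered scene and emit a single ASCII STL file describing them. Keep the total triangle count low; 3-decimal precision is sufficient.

solid 
facet normal -0.369 0.411 0.834
outer loop
vertex -4.052 1.465 -2.532
vertex -4.544 0.722 -2.383
vertex -3.708 0.786 -2.045
endloop
endfacet
facet normal 0.291 0.651 0.701
outer loop
vertex -4.052 1.465 -2.532
vertex -3.708 0.786 -2.045
vertex -3.193 1.212 -2.654
endloop
endfacet
facet normal 0.289 0.956 0.056
outer loop
vertex -4.052 1.465 -2.532
vertex -3.193 1.212 -2.654
vertex -3.711 1.411 -3.368
endloop
endfacet
facet normal -0.370 0.905 -0.209
outer loop
vertex -4.052 1.465 -2.532
vertex -3.711 1.411 -3.368
vertex -4.546 1.109 -3.2
endloop
endfacet
facet normal -0.777 0.569 0.271
outer loop
vertex -4.052 1.465 -2.532
vertex -4.546 1.109 -3.2
vertex -4.544 0.722 -2.383
endloop
endfacet
facet normal 0.730 0.087 0.678
outer loop
vertex -3.193 1.212 -2.654
vertex -3.708 0.786 -2.045
vertex -3.154 0.311 -2.58
endloop
endfacet
facet normal -0.338 -0.299 0.892
outer loop
vertex -3.708 0.786 -2.045
vertex -4.544 0.722 -2.383
vertex -3.989 0.009 -2.412
endloop
endfacet
facet normal -0.999 -0.045 -0.019
outer loop
vertex -4.544 0.722 -2.383
vertex -4.546 1.109 -3.2
vertex -4.507 0.208 -3.126
endloop
endfacet
facet normal -0.341 0.499 -0.796
outer loop
vertex -4.546 1.109 -3.2
vertex -3.711 1.411 -3.368
vertex -3.992 0.634 -3.735
endloop
endfacet
facet normal 0.727 0.581 -0.366
outer loop
vertex -3.711 1.411 -3.368
vertex -3.193 1.212 -2.654
vertex -3.156 0.698 -3.397
endloop
endfacet
facet normal 0.370 -0.905 0.209
outer loop
vertex -3.648 -0.045 -3.248
vertex -3.154 0.311 -2.58
vertex -3.989 0.009 -2.412
endloop
endfacet
facet normal -0.289 -0.956 -0.056
outer loop
vertex -3.648 -0.045 -3.248
vertex -3.989 0.009 -2.412
vertex -4.507 0.208 -3.126
endloop
endfacet
facet normal -0.291 -0.651 -0.701
outer loop
vertex -3.648 -0.045 -3.248
vertex -4.507 0.208 -3.126
vertex -3.992 0.634 -3.735
endloop
endfacet
facet normal 0.369 -0.411 -0.834
outer loop
vertex -3.648 -0.045 -3.248
vertex -3.992 0.634 -3.735
vertex -3.156 0.698 -3.397
endloop
endfacet
facet normal 0.777 -0.569 -0.271
outer loop
vertex -3.648 -0.045 -3.248
vertex -3.156 0.698 -3.397
vertex -3.154 0.311 -2.58
endloop
endfacet
facet normal 0.341 -0.499 0.796
outer loop
vertex -3.989 0.009 -2.412
vertex -3.154 0.311 -2.58
vertex -3.708 0.786 -2.045
endloop
endfacet
facet normal -0.727 -0.581 0.366
outer loop
vertex -4.507 0.208 -3.126
vertex -3.989 0.009 -2.412
vertex -4.544 0.722 -2.383
endloop
endfacet
facet normal -0.730 -0.087 -0.678
outer loop
vertex -3.992 0.634 -3.735
vertex -4.507 0.208 -3.126
vertex -4.546 1.109 -3.2
endloop
endfacet
facet normal 0.338 0.299 -0.892
outer loop
vertex -3.156 0.698 -3.397
vertex -3.992 0.634 -3.735
vertex -3.711 1.411 -3.368
endloop
endfacet
facet normal 0.999 0.045 0.019
outer loop
vertex -3.154 0.311 -2.58
vertex -3.156 0.698 -3.397
vertex -3.193 1.212 -2.654
endloop
endfacet
facet normal 0.377 0.352 -0.857
outer loop
vertex -0.847 1.665 1.636
vertex -1.223 1.14 1.255
vertex -1.541 1.806 1.389
endloop
endfacet
facet normal -0.065 0.777 0.627
outer loop
vertex -0.847 1.665 1.636
vertex -1.541 1.806 1.389
vertex -2.037 0.38 3.105
endloop
endfacet
facet normal 0.377 0.352 -0.857
outer loop
vertex -1.541 1.806 1.389
vertex -1.223 1.14 1.255
vertex -1.917 1.281 1.008
endloop
endfacet
facet normal -0.854 0.493 0.163
outer loop
vertex -1.541 1.806 1.389
vertex -1.917 1.281 1.008
vertex -2.037 0.38 3.105
endloop
endfacet
facet normal 0.377 0.353 -0.857
outer loop
vertex -1.917 1.281 1.008
vertex -1.223 1.14 1.255
vertex -1.6 0.615 0.873
endloop
endfacet
facet normal -0.898 -0.384 -0.216
outer loop
vertex -1.917 1.281 1.008
vertex -1.6 0.615 0.873
vertex -2.037 0.38 3.105
endloop
endfacet
facet normal 0.377 0.353 -0.857
outer loop
vertex -1.6 0.615 0.873
vertex -1.223 1.14 1.255
vertex -0.906 0.474 1.12
endloop
endfacet
facet normal -0.152 -0.979 -0.133
outer loop
vertex -1.6 0.615 0.873
vertex -0.906 0.474 1.12
vertex -2.037 0.38 3.105
endloop
endfacet
facet normal 0.377 0.353 -0.857
outer loop
vertex -0.906 0.474 1.12
vertex -1.223 1.14 1.255
vertex -0.529 0.999 1.502
endloop
endfacet
facet normal 0.637 -0.697 0.330
outer loop
vertex -0.906 0.474 1.12
vertex -0.529 0.999 1.502
vertex -2.037 0.38 3.105
endloop
endfacet
facet normal 0.377 0.352 -0.857
outer loop
vertex -0.529 0.999 1.502
vertex -1.223 1.14 1.255
vertex -0.847 1.665 1.636
endloop
endfacet
facet normal 0.680 0.182 0.710
outer loop
vertex -0.529 0.999 1.502
vertex -0.847 1.665 1.636
vertex -2.037 0.38 3.105
endloop
endfacet

endsolid


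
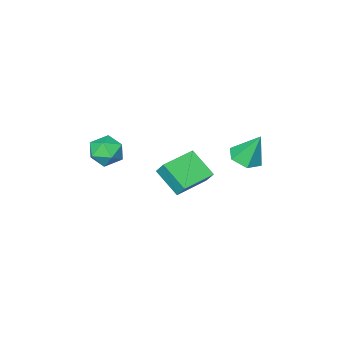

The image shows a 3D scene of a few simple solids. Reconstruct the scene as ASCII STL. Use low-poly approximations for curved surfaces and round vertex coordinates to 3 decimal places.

solid 
facet normal -0.857 0.514 0.009
outer loop
vertex 2.652 0.166 0.502
vertex 2.198 -0.597 0.858
vertex 2.59 0.046 1.449
endloop
endfacet
facet normal -0.299 0.949 0.101
outer loop
vertex 2.652 0.166 0.502
vertex 2.59 0.046 1.449
vertex 3.41 0.346 1.058
endloop
endfacet
facet normal 0.132 0.876 -0.464
outer loop
vertex 2.652 0.166 0.502
vertex 3.41 0.346 1.058
vertex 3.525 -0.112 0.225
endloop
endfacet
facet normal -0.160 0.397 -0.904
outer loop
vertex 2.652 0.166 0.502
vertex 3.525 -0.112 0.225
vertex 2.776 -0.694 0.102
endloop
endfacet
facet normal -0.772 0.173 -0.612
outer loop
vertex 2.652 0.166 0.502
vertex 2.776 -0.694 0.102
vertex 2.198 -0.597 0.858
endloop
endfacet
facet normal 0.057 0.731 0.680
outer loop
vertex 3.41 0.346 1.058
vertex 2.59 0.046 1.449
vertex 3.424 -0.306 1.758
endloop
endfacet
facet normal -0.847 0.029 0.531
outer loop
vertex 2.59 0.046 1.449
vertex 2.198 -0.597 0.858
vertex 2.675 -0.888 1.635
endloop
endfacet
facet normal -0.708 -0.524 -0.474
outer loop
vertex 2.198 -0.597 0.858
vertex 2.776 -0.694 0.102
vertex 2.79 -1.346 0.802
endloop
endfacet
facet normal 0.282 -0.163 -0.946
outer loop
vertex 2.776 -0.694 0.102
vertex 3.525 -0.112 0.225
vertex 3.61 -1.046 0.411
endloop
endfacet
facet normal 0.754 0.614 -0.233
outer loop
vertex 3.525 -0.112 0.225
vertex 3.41 0.346 1.058
vertex 4.002 -0.403 1.002
endloop
endfacet
facet normal 0.160 -0.397 0.904
outer loop
vertex 3.548 -1.166 1.358
vertex 3.424 -0.306 1.758
vertex 2.675 -0.888 1.635
endloop
endfacet
facet normal -0.132 -0.876 0.464
outer loop
vertex 3.548 -1.166 1.358
vertex 2.675 -0.888 1.635
vertex 2.79 -1.346 0.802
endloop
endfacet
facet normal 0.299 -0.949 -0.101
outer loop
vertex 3.548 -1.166 1.358
vertex 2.79 -1.346 0.802
vertex 3.61 -1.046 0.411
endloop
endfacet
facet normal 0.857 -0.514 -0.009
outer loop
vertex 3.548 -1.166 1.358
vertex 3.61 -1.046 0.411
vertex 4.002 -0.403 1.002
endloop
endfacet
facet normal 0.772 -0.173 0.612
outer loop
vertex 3.548 -1.166 1.358
vertex 4.002 -0.403 1.002
vertex 3.424 -0.306 1.758
endloop
endfacet
facet normal -0.282 0.163 0.946
outer loop
vertex 2.675 -0.888 1.635
vertex 3.424 -0.306 1.758
vertex 2.59 0.046 1.449
endloop
endfacet
facet normal -0.754 -0.614 0.233
outer loop
vertex 2.79 -1.346 0.802
vertex 2.675 -0.888 1.635
vertex 2.198 -0.597 0.858
endloop
endfacet
facet normal -0.057 -0.731 -0.680
outer loop
vertex 3.61 -1.046 0.411
vertex 2.79 -1.346 0.802
vertex 2.776 -0.694 0.102
endloop
endfacet
facet normal 0.847 -0.029 -0.531
outer loop
vertex 4.002 -0.403 1.002
vertex 3.61 -1.046 0.411
vertex 3.525 -0.112 0.225
endloop
endfacet
facet normal 0.708 0.524 0.474
outer loop
vertex 3.424 -0.306 1.758
vertex 4.002 -0.403 1.002
vertex 3.41 0.346 1.058
endloop
endfacet
facet normal -0.996 -0.079 0.044
outer loop
vertex -2.301 -0.694 -1.507
vertex -2.46 0.731 -2.544
vertex -2.291 -1.247 -2.267
endloop
endfacet
facet normal 0.090 -0.805 0.587
outer loop
vertex -0.32 -1.091 -2.356
vertex -2.301 -0.694 -1.507
vertex -2.291 -1.247 -2.267
endloop
endfacet
facet normal -0.996 -0.079 0.045
outer loop
vertex -2.291 -1.247 -2.267
vertex -2.46 0.731 -2.544
vertex -2.451 0.178 -3.304
endloop
endfacet
facet normal 0.010 -0.588 -0.809
outer loop
vertex -2.451 0.178 -3.304
vertex -0.32 -1.091 -2.356
vertex -2.291 -1.247 -2.267
endloop
endfacet
facet normal -0.010 0.588 0.809
outer loop
vertex -2.301 -0.694 -1.507
vertex -0.489 0.887 -2.633
vertex -2.46 0.731 -2.544
endloop
endfacet
facet normal 0.090 -0.805 0.587
outer loop
vertex -0.329 -0.538 -1.596
vertex -2.301 -0.694 -1.507
vertex -0.32 -1.091 -2.356
endloop
endfacet
facet normal -0.010 0.588 0.809
outer loop
vertex -0.329 -0.538 -1.596
vertex -0.489 0.887 -2.633
vertex -2.301 -0.694 -1.507
endloop
endfacet
facet normal -0.090 0.805 -0.587
outer loop
vertex -2.46 0.731 -2.544
vertex -0.489 0.887 -2.633
vertex -2.451 0.178 -3.304
endloop
endfacet
facet normal 0.010 -0.588 -0.809
outer loop
vertex -0.479 0.334 -3.393
vertex -0.32 -1.091 -2.356
vertex -2.451 0.178 -3.304
endloop
endfacet
facet normal -0.090 0.805 -0.587
outer loop
vertex -2.451 0.178 -3.304
vertex -0.489 0.887 -2.633
vertex -0.479 0.334 -3.393
endloop
endfacet
facet normal 0.996 0.078 -0.045
outer loop
vertex -0.479 0.334 -3.393
vertex -0.329 -0.538 -1.596
vertex -0.32 -1.091 -2.356
endloop
endfacet
facet normal 0.996 0.079 -0.045
outer loop
vertex -0.489 0.887 -2.633
vertex -0.329 -0.538 -1.596
vertex -0.479 0.334 -3.393
endloop
endfacet
facet normal 0.197 -0.360 -0.912
outer loop
vertex -2.55 3.062 -0.834
vertex -3.082 2.344 -0.665
vertex -3.436 3.094 -1.038
endloop
endfacet
facet normal 0.025 0.999 0.048
outer loop
vertex -2.55 3.062 -0.834
vertex -3.436 3.094 -1.038
vertex -3.438 2.996 0.985
endloop
endfacet
facet normal 0.197 -0.360 -0.912
outer loop
vertex -3.436 3.094 -1.038
vertex -3.082 2.344 -0.665
vertex -3.968 2.376 -0.869
endloop
endfacet
facet normal -0.800 0.599 0.028
outer loop
vertex -3.436 3.094 -1.038
vertex -3.968 2.376 -0.869
vertex -3.438 2.996 0.985
endloop
endfacet
facet normal 0.197 -0.360 -0.912
outer loop
vertex -3.968 2.376 -0.869
vertex -3.082 2.344 -0.665
vertex -3.614 1.625 -0.496
endloop
endfacet
facet normal -0.904 -0.255 0.344
outer loop
vertex -3.968 2.376 -0.869
vertex -3.614 1.625 -0.496
vertex -3.438 2.996 0.985
endloop
endfacet
facet normal 0.197 -0.360 -0.912
outer loop
vertex -3.614 1.625 -0.496
vertex -3.082 2.344 -0.665
vertex -2.728 1.593 -0.292
endloop
endfacet
facet normal -0.182 -0.711 0.680
outer loop
vertex -3.614 1.625 -0.496
vertex -2.728 1.593 -0.292
vertex -3.438 2.996 0.985
endloop
endfacet
facet normal 0.197 -0.360 -0.912
outer loop
vertex -2.728 1.593 -0.292
vertex -3.082 2.344 -0.665
vertex -2.196 2.311 -0.461
endloop
endfacet
facet normal 0.643 -0.312 0.700
outer loop
vertex -2.728 1.593 -0.292
vertex -2.196 2.311 -0.461
vertex -3.438 2.996 0.985
endloop
endfacet
facet normal 0.197 -0.360 -0.912
outer loop
vertex -2.196 2.311 -0.461
vertex -3.082 2.344 -0.665
vertex -2.55 3.062 -0.834
endloop
endfacet
facet normal 0.747 0.543 0.384
outer loop
vertex -2.196 2.311 -0.461
vertex -2.55 3.062 -0.834
vertex -3.438 2.996 0.985
endloop
endfacet

endsolid


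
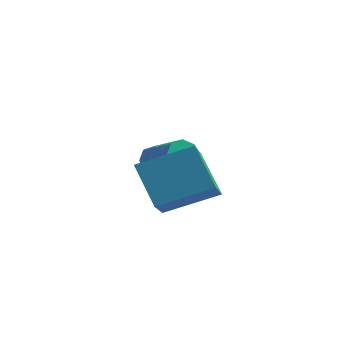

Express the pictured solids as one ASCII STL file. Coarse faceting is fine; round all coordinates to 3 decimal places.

solid 
facet normal -0.568 0.289 0.771
outer loop
vertex 1.979 0.768 -0.555
vertex 1.437 2.205 -1.493
vertex 0.446 -0.288 -1.288
endloop
endfacet
facet normal 0.301 -0.799 0.521
outer loop
vertex 1.463 -0.805 -2.667
vertex 1.979 0.768 -0.555
vertex 0.446 -0.288 -1.288
endloop
endfacet
facet normal -0.568 0.289 0.771
outer loop
vertex 0.446 -0.288 -1.288
vertex 1.437 2.205 -1.493
vertex -0.095 1.15 -2.226
endloop
endfacet
facet normal -0.766 -0.528 -0.367
outer loop
vertex -0.095 1.15 -2.226
vertex 1.463 -0.805 -2.667
vertex 0.446 -0.288 -1.288
endloop
endfacet
facet normal 0.766 0.528 0.367
outer loop
vertex 1.979 0.768 -0.555
vertex 2.454 1.688 -2.872
vertex 1.437 2.205 -1.493
endloop
endfacet
facet normal 0.301 -0.799 0.521
outer loop
vertex 2.995 0.25 -1.934
vertex 1.979 0.768 -0.555
vertex 1.463 -0.805 -2.667
endloop
endfacet
facet normal 0.766 0.527 0.367
outer loop
vertex 2.995 0.25 -1.934
vertex 2.454 1.688 -2.872
vertex 1.979 0.768 -0.555
endloop
endfacet
facet normal -0.301 0.799 -0.521
outer loop
vertex 1.437 2.205 -1.493
vertex 2.454 1.688 -2.872
vertex -0.095 1.15 -2.226
endloop
endfacet
facet normal -0.766 -0.528 -0.366
outer loop
vertex 0.921 0.632 -3.605
vertex 1.463 -0.805 -2.667
vertex -0.095 1.15 -2.226
endloop
endfacet
facet normal -0.301 0.799 -0.521
outer loop
vertex -0.095 1.15 -2.226
vertex 2.454 1.688 -2.872
vertex 0.921 0.632 -3.605
endloop
endfacet
facet normal 0.568 -0.289 -0.771
outer loop
vertex 0.921 0.632 -3.605
vertex 2.995 0.25 -1.934
vertex 1.463 -0.805 -2.667
endloop
endfacet
facet normal 0.568 -0.289 -0.771
outer loop
vertex 2.454 1.688 -2.872
vertex 2.995 0.25 -1.934
vertex 0.921 0.632 -3.605
endloop
endfacet
facet normal -0.839 0.302 -0.453
outer loop
vertex -0.814 4.099 -3.458
vertex -1.172 3.898 -2.929
vertex -0.87 4.469 -3.108
endloop
endfacet
facet normal 0.534 0.622 -0.572
outer loop
vertex -0.814 4.099 -3.458
vertex -0.87 4.469 -3.108
vertex 0.511 3.622 -2.741
endloop
endfacet
facet normal 0.534 0.622 -0.572
outer loop
vertex 0.511 3.622 -2.741
vertex -0.87 4.469 -3.108
vertex 0.455 3.992 -2.391
endloop
endfacet
facet normal 0.838 -0.302 0.454
outer loop
vertex 0.511 3.622 -2.741
vertex 0.455 3.992 -2.391
vertex 0.152 3.422 -2.211
endloop
endfacet
facet normal -0.839 0.301 -0.453
outer loop
vertex -0.87 4.469 -3.108
vertex -1.172 3.898 -2.929
vertex -1.103 4.505 -2.653
endloop
endfacet
facet normal 0.300 0.951 0.078
outer loop
vertex -0.87 4.469 -3.108
vertex -1.103 4.505 -2.653
vertex 0.455 3.992 -2.391
endloop
endfacet
facet normal 0.300 0.951 0.079
outer loop
vertex 0.455 3.992 -2.391
vertex -1.103 4.505 -2.653
vertex 0.221 4.028 -1.935
endloop
endfacet
facet normal 0.838 -0.302 0.454
outer loop
vertex 0.455 3.992 -2.391
vertex 0.221 4.028 -1.935
vertex 0.152 3.422 -2.211
endloop
endfacet
facet normal -0.838 0.302 -0.454
outer loop
vertex -1.103 4.505 -2.653
vertex -1.172 3.898 -2.929
vertex -1.377 4.186 -2.359
endloop
endfacet
facet normal -0.110 0.723 0.682
outer loop
vertex -1.103 4.505 -2.653
vertex -1.377 4.186 -2.359
vertex 0.221 4.028 -1.935
endloop
endfacet
facet normal -0.110 0.722 0.683
outer loop
vertex 0.221 4.028 -1.935
vertex -1.377 4.186 -2.359
vertex -0.053 3.709 -1.642
endloop
endfacet
facet normal 0.838 -0.302 0.454
outer loop
vertex 0.221 4.028 -1.935
vertex -0.053 3.709 -1.642
vertex 0.152 3.422 -2.211
endloop
endfacet
facet normal -0.838 0.302 -0.454
outer loop
vertex -1.377 4.186 -2.359
vertex -1.172 3.898 -2.929
vertex -1.531 3.698 -2.399
endloop
endfacet
facet normal -0.455 0.071 0.888
outer loop
vertex -1.377 4.186 -2.359
vertex -1.531 3.698 -2.399
vertex -0.053 3.709 -1.642
endloop
endfacet
facet normal -0.455 0.070 0.888
outer loop
vertex -0.053 3.709 -1.642
vertex -1.531 3.698 -2.399
vertex -0.206 3.221 -1.682
endloop
endfacet
facet normal 0.839 -0.300 0.454
outer loop
vertex -0.053 3.709 -1.642
vertex -0.206 3.221 -1.682
vertex 0.152 3.422 -2.211
endloop
endfacet
facet normal -0.838 0.302 -0.454
outer loop
vertex -1.531 3.698 -2.399
vertex -1.172 3.898 -2.929
vertex -1.475 3.328 -2.749
endloop
endfacet
facet normal -0.534 -0.622 0.572
outer loop
vertex -1.531 3.698 -2.399
vertex -1.475 3.328 -2.749
vertex -0.206 3.221 -1.682
endloop
endfacet
facet normal -0.534 -0.622 0.572
outer loop
vertex -0.206 3.221 -1.682
vertex -1.475 3.328 -2.749
vertex -0.15 2.851 -2.032
endloop
endfacet
facet normal 0.839 -0.302 0.453
outer loop
vertex -0.206 3.221 -1.682
vertex -0.15 2.851 -2.032
vertex 0.152 3.422 -2.211
endloop
endfacet
facet normal -0.838 0.302 -0.454
outer loop
vertex -1.475 3.328 -2.749
vertex -1.172 3.898 -2.929
vertex -1.241 3.292 -3.205
endloop
endfacet
facet normal -0.300 -0.951 -0.079
outer loop
vertex -1.475 3.328 -2.749
vertex -1.241 3.292 -3.205
vertex -0.15 2.851 -2.032
endloop
endfacet
facet normal -0.300 -0.951 -0.078
outer loop
vertex -0.15 2.851 -2.032
vertex -1.241 3.292 -3.205
vertex 0.083 2.815 -2.487
endloop
endfacet
facet normal 0.839 -0.301 0.453
outer loop
vertex -0.15 2.851 -2.032
vertex 0.083 2.815 -2.487
vertex 0.152 3.422 -2.211
endloop
endfacet
facet normal -0.838 0.302 -0.454
outer loop
vertex -1.241 3.292 -3.205
vertex -1.172 3.898 -2.929
vertex -0.967 3.611 -3.498
endloop
endfacet
facet normal 0.110 -0.722 -0.683
outer loop
vertex -1.241 3.292 -3.205
vertex -0.967 3.611 -3.498
vertex 0.083 2.815 -2.487
endloop
endfacet
facet normal 0.109 -0.723 -0.682
outer loop
vertex 0.083 2.815 -2.487
vertex -0.967 3.611 -3.498
vertex 0.357 3.134 -2.781
endloop
endfacet
facet normal 0.838 -0.302 0.454
outer loop
vertex 0.083 2.815 -2.487
vertex 0.357 3.134 -2.781
vertex 0.152 3.422 -2.211
endloop
endfacet
facet normal -0.839 0.300 -0.454
outer loop
vertex -0.967 3.611 -3.498
vertex -1.172 3.898 -2.929
vertex -0.814 4.099 -3.458
endloop
endfacet
facet normal 0.455 -0.070 -0.888
outer loop
vertex -0.967 3.611 -3.498
vertex -0.814 4.099 -3.458
vertex 0.357 3.134 -2.781
endloop
endfacet
facet normal 0.455 -0.071 -0.888
outer loop
vertex 0.357 3.134 -2.781
vertex -0.814 4.099 -3.458
vertex 0.511 3.622 -2.741
endloop
endfacet
facet normal 0.838 -0.302 0.454
outer loop
vertex 0.357 3.134 -2.781
vertex 0.511 3.622 -2.741
vertex 0.152 3.422 -2.211
endloop
endfacet

endsolid


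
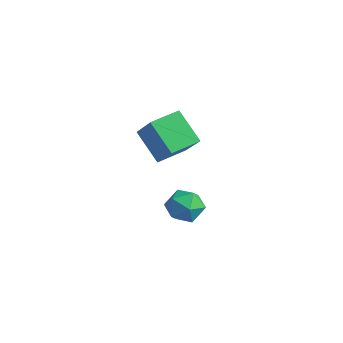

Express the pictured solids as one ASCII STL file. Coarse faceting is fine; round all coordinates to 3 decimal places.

solid 
facet normal -0.755 0.630 0.185
outer loop
vertex -3.781 1.696 -3.797
vertex -3.707 1.492 -2.8
vertex -3.168 2.257 -3.205
endloop
endfacet
facet normal -0.387 0.835 -0.391
outer loop
vertex -3.781 1.696 -3.797
vertex -3.168 2.257 -3.205
vertex -2.857 1.967 -4.132
endloop
endfacet
facet normal -0.402 0.301 -0.865
outer loop
vertex -3.781 1.696 -3.797
vertex -2.857 1.967 -4.132
vertex -3.203 1.023 -4.3
endloop
endfacet
facet normal -0.779 -0.235 -0.581
outer loop
vertex -3.781 1.696 -3.797
vertex -3.203 1.023 -4.3
vertex -3.728 0.729 -3.477
endloop
endfacet
facet normal -0.997 -0.032 0.067
outer loop
vertex -3.781 1.696 -3.797
vertex -3.728 0.729 -3.477
vertex -3.707 1.492 -2.8
endloop
endfacet
facet normal 0.291 0.937 -0.195
outer loop
vertex -2.857 1.967 -4.132
vertex -3.168 2.257 -3.205
vertex -2.212 1.931 -3.343
endloop
endfacet
facet normal -0.303 0.604 0.737
outer loop
vertex -3.168 2.257 -3.205
vertex -3.707 1.492 -2.8
vertex -2.737 1.637 -2.52
endloop
endfacet
facet normal -0.695 -0.466 0.547
outer loop
vertex -3.707 1.492 -2.8
vertex -3.728 0.729 -3.477
vertex -3.083 0.693 -2.688
endloop
endfacet
facet normal -0.343 -0.794 -0.502
outer loop
vertex -3.728 0.729 -3.477
vertex -3.203 1.023 -4.3
vertex -2.772 0.403 -3.615
endloop
endfacet
facet normal 0.266 0.073 -0.961
outer loop
vertex -3.203 1.023 -4.3
vertex -2.857 1.967 -4.132
vertex -2.233 1.168 -4.02
endloop
endfacet
facet normal 0.779 0.235 0.581
outer loop
vertex -2.159 0.964 -3.023
vertex -2.212 1.931 -3.343
vertex -2.737 1.637 -2.52
endloop
endfacet
facet normal 0.402 -0.301 0.865
outer loop
vertex -2.159 0.964 -3.023
vertex -2.737 1.637 -2.52
vertex -3.083 0.693 -2.688
endloop
endfacet
facet normal 0.387 -0.835 0.391
outer loop
vertex -2.159 0.964 -3.023
vertex -3.083 0.693 -2.688
vertex -2.772 0.403 -3.615
endloop
endfacet
facet normal 0.755 -0.630 -0.185
outer loop
vertex -2.159 0.964 -3.023
vertex -2.772 0.403 -3.615
vertex -2.233 1.168 -4.02
endloop
endfacet
facet normal 0.997 0.032 -0.067
outer loop
vertex -2.159 0.964 -3.023
vertex -2.233 1.168 -4.02
vertex -2.212 1.931 -3.343
endloop
endfacet
facet normal 0.343 0.794 0.502
outer loop
vertex -2.737 1.637 -2.52
vertex -2.212 1.931 -3.343
vertex -3.168 2.257 -3.205
endloop
endfacet
facet normal -0.266 -0.073 0.961
outer loop
vertex -3.083 0.693 -2.688
vertex -2.737 1.637 -2.52
vertex -3.707 1.492 -2.8
endloop
endfacet
facet normal -0.291 -0.937 0.195
outer loop
vertex -2.772 0.403 -3.615
vertex -3.083 0.693 -2.688
vertex -3.728 0.729 -3.477
endloop
endfacet
facet normal 0.303 -0.604 -0.737
outer loop
vertex -2.233 1.168 -4.02
vertex -2.772 0.403 -3.615
vertex -3.203 1.023 -4.3
endloop
endfacet
facet normal 0.695 0.466 -0.547
outer loop
vertex -2.212 1.931 -3.343
vertex -2.233 1.168 -4.02
vertex -2.857 1.967 -4.132
endloop
endfacet
facet normal -0.678 0.158 -0.718
outer loop
vertex -4.493 -0.19 1.385
vertex -4.381 1.3 1.607
vertex -3.111 -0.101 0.098
endloop
endfacet
facet normal -0.074 -0.986 -0.148
outer loop
vertex -1.659 -0.44 1.633
vertex -4.493 -0.19 1.385
vertex -3.111 -0.101 0.098
endloop
endfacet
facet normal -0.678 0.158 -0.718
outer loop
vertex -3.111 -0.101 0.098
vertex -4.381 1.3 1.607
vertex -2.999 1.388 0.32
endloop
endfacet
facet normal 0.731 0.047 -0.681
outer loop
vertex -2.999 1.388 0.32
vertex -1.659 -0.44 1.633
vertex -3.111 -0.101 0.098
endloop
endfacet
facet normal -0.731 -0.047 0.681
outer loop
vertex -4.493 -0.19 1.385
vertex -2.929 0.961 3.142
vertex -4.381 1.3 1.607
endloop
endfacet
facet normal -0.074 -0.986 -0.147
outer loop
vertex -3.041 -0.528 2.92
vertex -4.493 -0.19 1.385
vertex -1.659 -0.44 1.633
endloop
endfacet
facet normal -0.731 -0.047 0.681
outer loop
vertex -3.041 -0.528 2.92
vertex -2.929 0.961 3.142
vertex -4.493 -0.19 1.385
endloop
endfacet
facet normal 0.074 0.986 0.147
outer loop
vertex -4.381 1.3 1.607
vertex -2.929 0.961 3.142
vertex -2.999 1.388 0.32
endloop
endfacet
facet normal 0.731 0.047 -0.681
outer loop
vertex -1.547 1.05 1.855
vertex -1.659 -0.44 1.633
vertex -2.999 1.388 0.32
endloop
endfacet
facet normal 0.074 0.986 0.147
outer loop
vertex -2.999 1.388 0.32
vertex -2.929 0.961 3.142
vertex -1.547 1.05 1.855
endloop
endfacet
facet normal 0.678 -0.158 0.718
outer loop
vertex -1.547 1.05 1.855
vertex -3.041 -0.528 2.92
vertex -1.659 -0.44 1.633
endloop
endfacet
facet normal 0.678 -0.158 0.718
outer loop
vertex -2.929 0.961 3.142
vertex -3.041 -0.528 2.92
vertex -1.547 1.05 1.855
endloop
endfacet

endsolid


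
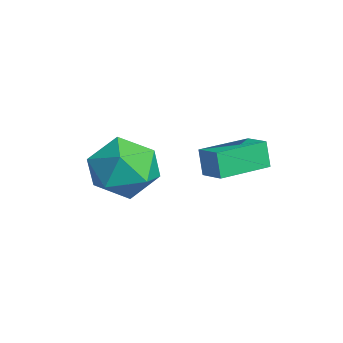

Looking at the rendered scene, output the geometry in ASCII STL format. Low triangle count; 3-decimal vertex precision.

solid 
facet normal -0.893 -0.347 -0.285
outer loop
vertex -0.378 1.133 2.531
vertex -0.968 2.715 2.455
vertex -0.121 1.187 1.66
endloop
endfacet
facet normal 0.349 -0.936 0.045
outer loop
vertex 0.648 1.485 1.905
vertex -0.378 1.133 2.531
vertex -0.121 1.187 1.66
endloop
endfacet
facet normal -0.893 -0.347 -0.286
outer loop
vertex -0.121 1.187 1.66
vertex -0.968 2.715 2.455
vertex -0.71 2.769 1.583
endloop
endfacet
facet normal 0.282 0.059 -0.958
outer loop
vertex -0.71 2.769 1.583
vertex 0.648 1.485 1.905
vertex -0.121 1.187 1.66
endloop
endfacet
facet normal -0.282 -0.059 0.958
outer loop
vertex -0.378 1.133 2.531
vertex -0.199 3.013 2.7
vertex -0.968 2.715 2.455
endloop
endfacet
facet normal 0.349 -0.936 0.045
outer loop
vertex 0.39 1.431 2.777
vertex -0.378 1.133 2.531
vertex 0.648 1.485 1.905
endloop
endfacet
facet normal -0.284 -0.059 0.957
outer loop
vertex 0.39 1.431 2.777
vertex -0.199 3.013 2.7
vertex -0.378 1.133 2.531
endloop
endfacet
facet normal -0.348 0.936 -0.045
outer loop
vertex -0.968 2.715 2.455
vertex -0.199 3.013 2.7
vertex -0.71 2.769 1.583
endloop
endfacet
facet normal 0.283 0.060 -0.957
outer loop
vertex 0.058 3.067 1.829
vertex 0.648 1.485 1.905
vertex -0.71 2.769 1.583
endloop
endfacet
facet normal -0.349 0.936 -0.045
outer loop
vertex -0.71 2.769 1.583
vertex -0.199 3.013 2.7
vertex 0.058 3.067 1.829
endloop
endfacet
facet normal 0.893 0.347 0.286
outer loop
vertex 0.058 3.067 1.829
vertex 0.39 1.431 2.777
vertex 0.648 1.485 1.905
endloop
endfacet
facet normal 0.894 0.347 0.285
outer loop
vertex -0.199 3.013 2.7
vertex 0.39 1.431 2.777
vertex 0.058 3.067 1.829
endloop
endfacet
facet normal -0.870 0.080 0.487
outer loop
vertex -2.967 0.133 1.311
vertex -3.172 -1.024 1.134
vertex -2.594 -0.666 2.108
endloop
endfacet
facet normal -0.394 0.550 0.736
outer loop
vertex -2.967 0.133 1.311
vertex -2.594 -0.666 2.108
vertex -1.892 0.244 1.804
endloop
endfacet
facet normal -0.188 0.963 0.193
outer loop
vertex -2.967 0.133 1.311
vertex -1.892 0.244 1.804
vertex -2.037 0.448 0.643
endloop
endfacet
facet normal -0.535 0.748 -0.393
outer loop
vertex -2.967 0.133 1.311
vertex -2.037 0.448 0.643
vertex -2.828 -0.336 0.228
endloop
endfacet
facet normal -0.957 0.202 -0.210
outer loop
vertex -2.967 0.133 1.311
vertex -2.828 -0.336 0.228
vertex -3.172 -1.024 1.134
endloop
endfacet
facet normal 0.175 0.188 0.966
outer loop
vertex -1.892 0.244 1.804
vertex -2.594 -0.666 2.108
vertex -1.432 -0.844 1.932
endloop
endfacet
facet normal -0.593 -0.575 0.563
outer loop
vertex -2.594 -0.666 2.108
vertex -3.172 -1.024 1.134
vertex -2.223 -1.628 1.517
endloop
endfacet
facet normal -0.734 -0.377 -0.565
outer loop
vertex -3.172 -1.024 1.134
vertex -2.828 -0.336 0.228
vertex -2.368 -1.424 0.356
endloop
endfacet
facet normal -0.052 0.508 -0.860
outer loop
vertex -2.828 -0.336 0.228
vertex -2.037 0.448 0.643
vertex -1.666 -0.514 0.052
endloop
endfacet
facet normal 0.510 0.856 0.087
outer loop
vertex -2.037 0.448 0.643
vertex -1.892 0.244 1.804
vertex -1.088 -0.156 1.026
endloop
endfacet
facet normal 0.535 -0.748 0.393
outer loop
vertex -1.293 -1.313 0.849
vertex -1.432 -0.844 1.932
vertex -2.223 -1.628 1.517
endloop
endfacet
facet normal 0.188 -0.963 -0.193
outer loop
vertex -1.293 -1.313 0.849
vertex -2.223 -1.628 1.517
vertex -2.368 -1.424 0.356
endloop
endfacet
facet normal 0.394 -0.550 -0.736
outer loop
vertex -1.293 -1.313 0.849
vertex -2.368 -1.424 0.356
vertex -1.666 -0.514 0.052
endloop
endfacet
facet normal 0.870 -0.080 -0.487
outer loop
vertex -1.293 -1.313 0.849
vertex -1.666 -0.514 0.052
vertex -1.088 -0.156 1.026
endloop
endfacet
facet normal 0.957 -0.202 0.210
outer loop
vertex -1.293 -1.313 0.849
vertex -1.088 -0.156 1.026
vertex -1.432 -0.844 1.932
endloop
endfacet
facet normal 0.052 -0.508 0.860
outer loop
vertex -2.223 -1.628 1.517
vertex -1.432 -0.844 1.932
vertex -2.594 -0.666 2.108
endloop
endfacet
facet normal -0.510 -0.856 -0.087
outer loop
vertex -2.368 -1.424 0.356
vertex -2.223 -1.628 1.517
vertex -3.172 -1.024 1.134
endloop
endfacet
facet normal -0.175 -0.188 -0.966
outer loop
vertex -1.666 -0.514 0.052
vertex -2.368 -1.424 0.356
vertex -2.828 -0.336 0.228
endloop
endfacet
facet normal 0.593 0.575 -0.563
outer loop
vertex -1.088 -0.156 1.026
vertex -1.666 -0.514 0.052
vertex -2.037 0.448 0.643
endloop
endfacet
facet normal 0.734 0.377 0.565
outer loop
vertex -1.432 -0.844 1.932
vertex -1.088 -0.156 1.026
vertex -1.892 0.244 1.804
endloop
endfacet

endsolid
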